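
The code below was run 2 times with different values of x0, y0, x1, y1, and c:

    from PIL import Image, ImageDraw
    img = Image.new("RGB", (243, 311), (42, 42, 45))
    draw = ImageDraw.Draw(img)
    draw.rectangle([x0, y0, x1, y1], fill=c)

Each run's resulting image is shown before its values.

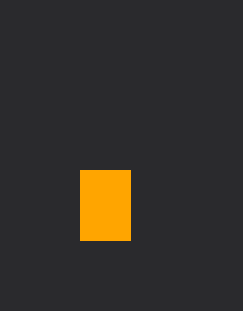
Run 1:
x0 = 80; y0 = 170; x1 = 130; y1 = 240; c = 'orange'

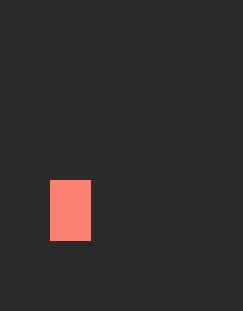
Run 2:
x0 = 50; y0 = 180; x1 = 90; y1 = 240; c = 'salmon'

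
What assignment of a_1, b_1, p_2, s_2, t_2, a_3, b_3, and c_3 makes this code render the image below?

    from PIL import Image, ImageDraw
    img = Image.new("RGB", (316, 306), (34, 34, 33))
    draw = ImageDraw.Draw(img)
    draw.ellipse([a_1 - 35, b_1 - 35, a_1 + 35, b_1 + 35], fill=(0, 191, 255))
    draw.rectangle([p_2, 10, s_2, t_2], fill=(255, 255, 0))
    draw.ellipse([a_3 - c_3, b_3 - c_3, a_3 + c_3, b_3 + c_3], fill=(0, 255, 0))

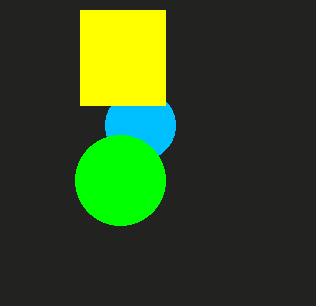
a_1 = 140; b_1 = 125; p_2 = 80; s_2 = 165; t_2 = 105; a_3 = 120; b_3 = 180; c_3 = 45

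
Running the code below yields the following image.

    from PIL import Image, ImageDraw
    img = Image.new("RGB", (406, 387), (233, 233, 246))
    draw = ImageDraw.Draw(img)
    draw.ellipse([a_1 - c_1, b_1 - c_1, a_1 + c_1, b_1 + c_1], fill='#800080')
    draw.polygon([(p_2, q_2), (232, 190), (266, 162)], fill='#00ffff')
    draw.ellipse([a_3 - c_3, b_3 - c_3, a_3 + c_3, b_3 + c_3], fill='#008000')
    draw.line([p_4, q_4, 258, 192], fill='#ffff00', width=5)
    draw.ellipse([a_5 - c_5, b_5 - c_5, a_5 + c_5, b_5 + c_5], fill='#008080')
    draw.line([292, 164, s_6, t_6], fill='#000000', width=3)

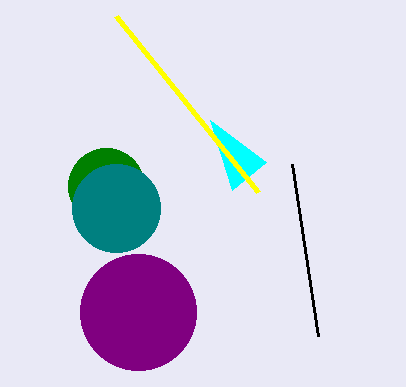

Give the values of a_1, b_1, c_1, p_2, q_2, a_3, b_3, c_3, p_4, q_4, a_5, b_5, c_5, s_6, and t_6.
a_1 = 138; b_1 = 312; c_1 = 58; p_2 = 210; q_2 = 120; a_3 = 106; b_3 = 186; c_3 = 38; p_4 = 116; q_4 = 16; a_5 = 116; b_5 = 208; c_5 = 44; s_6 = 318; t_6 = 336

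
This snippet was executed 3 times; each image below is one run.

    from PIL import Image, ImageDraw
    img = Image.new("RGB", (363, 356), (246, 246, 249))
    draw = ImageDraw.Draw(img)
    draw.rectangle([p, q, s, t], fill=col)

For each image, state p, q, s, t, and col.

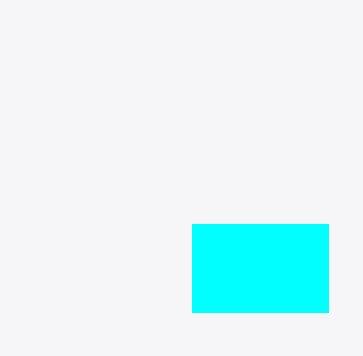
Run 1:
p = 192; q = 224; s = 328; t = 312; col = 'cyan'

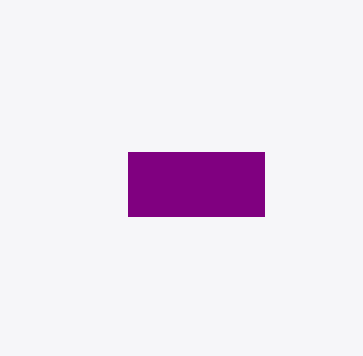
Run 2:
p = 128
q = 152
s = 264
t = 216
col = 'purple'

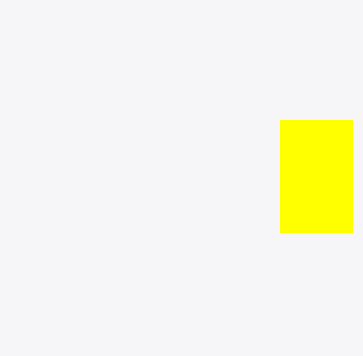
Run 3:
p = 280, q = 120, s = 352, t = 232, col = 'yellow'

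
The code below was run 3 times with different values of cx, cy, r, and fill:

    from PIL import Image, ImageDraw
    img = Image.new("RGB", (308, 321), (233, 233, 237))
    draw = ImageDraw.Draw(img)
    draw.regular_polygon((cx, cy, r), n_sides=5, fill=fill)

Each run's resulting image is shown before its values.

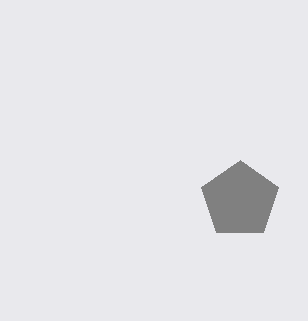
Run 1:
cx = 240
cy = 200
r = 40
fill = 'gray'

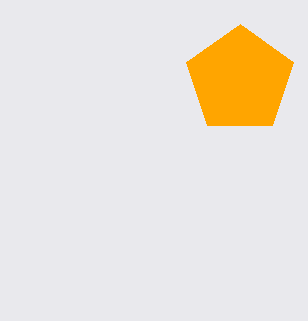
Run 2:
cx = 240; cy = 80; r = 56; fill = 'orange'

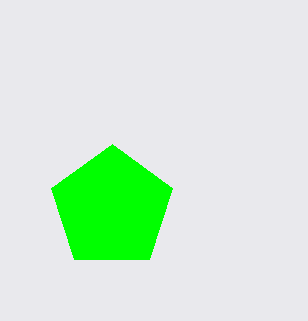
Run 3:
cx = 112
cy = 208
r = 64
fill = 'lime'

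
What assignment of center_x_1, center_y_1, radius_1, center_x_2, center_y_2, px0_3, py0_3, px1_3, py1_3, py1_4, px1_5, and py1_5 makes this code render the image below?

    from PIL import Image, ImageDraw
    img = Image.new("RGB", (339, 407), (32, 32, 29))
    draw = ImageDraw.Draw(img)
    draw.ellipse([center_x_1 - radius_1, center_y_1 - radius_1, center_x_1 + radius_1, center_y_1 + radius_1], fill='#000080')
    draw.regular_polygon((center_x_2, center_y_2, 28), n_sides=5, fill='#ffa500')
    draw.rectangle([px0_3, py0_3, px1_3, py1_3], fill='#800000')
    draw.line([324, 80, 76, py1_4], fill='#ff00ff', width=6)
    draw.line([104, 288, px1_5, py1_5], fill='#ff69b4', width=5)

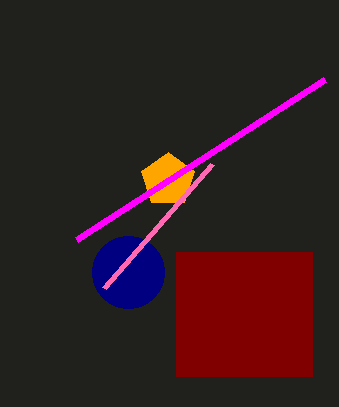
center_x_1 = 128, center_y_1 = 272, radius_1 = 36, center_x_2 = 168, center_y_2 = 180, px0_3 = 176, py0_3 = 252, px1_3 = 312, py1_3 = 376, py1_4 = 240, px1_5 = 212, py1_5 = 164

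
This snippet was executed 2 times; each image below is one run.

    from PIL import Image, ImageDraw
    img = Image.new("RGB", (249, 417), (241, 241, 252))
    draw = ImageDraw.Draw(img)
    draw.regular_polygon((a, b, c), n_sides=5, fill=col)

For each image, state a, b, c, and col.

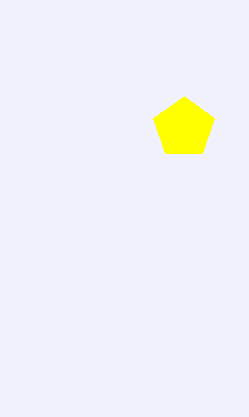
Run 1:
a = 184
b = 128
c = 32
col = 'yellow'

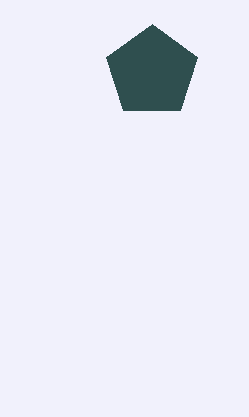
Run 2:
a = 152; b = 72; c = 48; col = 'darkslategray'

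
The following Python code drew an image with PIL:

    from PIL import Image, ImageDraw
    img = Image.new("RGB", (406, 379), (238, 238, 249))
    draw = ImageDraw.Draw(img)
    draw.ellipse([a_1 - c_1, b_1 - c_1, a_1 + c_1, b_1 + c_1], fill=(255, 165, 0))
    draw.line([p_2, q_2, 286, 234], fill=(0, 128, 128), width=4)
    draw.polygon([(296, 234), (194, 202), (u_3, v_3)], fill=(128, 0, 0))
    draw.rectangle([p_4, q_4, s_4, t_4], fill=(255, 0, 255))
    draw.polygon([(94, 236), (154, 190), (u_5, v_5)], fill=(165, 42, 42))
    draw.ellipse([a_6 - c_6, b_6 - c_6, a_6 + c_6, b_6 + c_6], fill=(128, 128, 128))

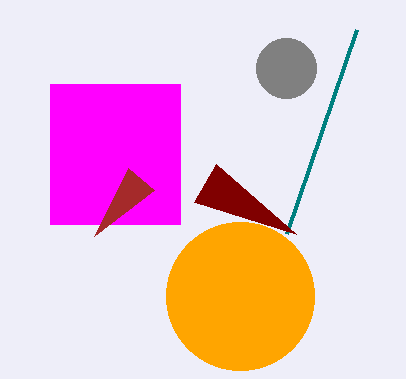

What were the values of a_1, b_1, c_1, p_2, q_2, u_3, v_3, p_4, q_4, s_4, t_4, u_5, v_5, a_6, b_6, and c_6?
a_1 = 240
b_1 = 296
c_1 = 74
p_2 = 356
q_2 = 30
u_3 = 216
v_3 = 164
p_4 = 50
q_4 = 84
s_4 = 180
t_4 = 224
u_5 = 128
v_5 = 168
a_6 = 286
b_6 = 68
c_6 = 30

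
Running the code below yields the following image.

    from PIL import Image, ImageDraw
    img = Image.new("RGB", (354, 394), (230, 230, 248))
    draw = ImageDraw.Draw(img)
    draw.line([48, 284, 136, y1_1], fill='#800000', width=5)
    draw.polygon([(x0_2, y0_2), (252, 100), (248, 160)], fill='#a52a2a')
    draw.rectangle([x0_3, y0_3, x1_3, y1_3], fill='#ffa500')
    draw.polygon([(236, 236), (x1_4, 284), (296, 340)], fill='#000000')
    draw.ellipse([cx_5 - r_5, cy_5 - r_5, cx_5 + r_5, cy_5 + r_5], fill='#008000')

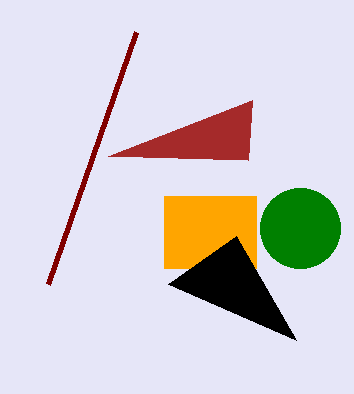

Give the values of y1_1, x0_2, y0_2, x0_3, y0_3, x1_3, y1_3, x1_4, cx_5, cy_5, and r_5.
y1_1 = 32, x0_2 = 108, y0_2 = 156, x0_3 = 164, y0_3 = 196, x1_3 = 256, y1_3 = 268, x1_4 = 168, cx_5 = 300, cy_5 = 228, r_5 = 40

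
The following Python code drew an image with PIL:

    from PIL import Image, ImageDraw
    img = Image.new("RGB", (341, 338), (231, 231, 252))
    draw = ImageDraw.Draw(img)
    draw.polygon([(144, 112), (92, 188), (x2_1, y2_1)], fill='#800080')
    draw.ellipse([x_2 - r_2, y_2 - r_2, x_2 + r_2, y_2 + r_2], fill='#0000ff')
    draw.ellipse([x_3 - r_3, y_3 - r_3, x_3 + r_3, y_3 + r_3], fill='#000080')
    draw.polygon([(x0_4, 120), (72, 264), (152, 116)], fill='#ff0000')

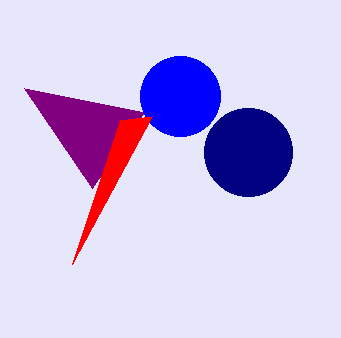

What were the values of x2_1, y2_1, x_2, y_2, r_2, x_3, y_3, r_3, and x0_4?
x2_1 = 24
y2_1 = 88
x_2 = 180
y_2 = 96
r_2 = 40
x_3 = 248
y_3 = 152
r_3 = 44
x0_4 = 120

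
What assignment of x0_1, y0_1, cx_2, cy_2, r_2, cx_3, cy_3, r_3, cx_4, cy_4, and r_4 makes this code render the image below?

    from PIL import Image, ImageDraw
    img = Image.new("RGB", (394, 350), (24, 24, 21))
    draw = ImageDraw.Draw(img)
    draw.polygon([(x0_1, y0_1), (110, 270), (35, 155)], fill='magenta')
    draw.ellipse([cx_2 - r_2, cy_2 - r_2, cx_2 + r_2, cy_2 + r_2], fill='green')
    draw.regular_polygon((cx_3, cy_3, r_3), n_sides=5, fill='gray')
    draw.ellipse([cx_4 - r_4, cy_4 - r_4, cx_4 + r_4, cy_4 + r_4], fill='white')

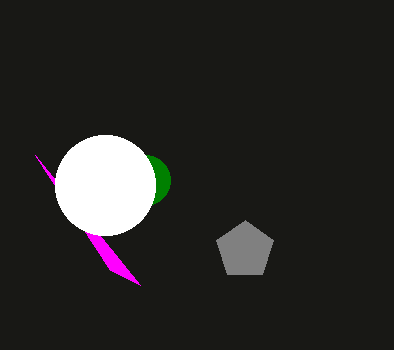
x0_1 = 140, y0_1 = 285, cx_2 = 145, cy_2 = 180, r_2 = 25, cx_3 = 245, cy_3 = 250, r_3 = 30, cx_4 = 105, cy_4 = 185, r_4 = 50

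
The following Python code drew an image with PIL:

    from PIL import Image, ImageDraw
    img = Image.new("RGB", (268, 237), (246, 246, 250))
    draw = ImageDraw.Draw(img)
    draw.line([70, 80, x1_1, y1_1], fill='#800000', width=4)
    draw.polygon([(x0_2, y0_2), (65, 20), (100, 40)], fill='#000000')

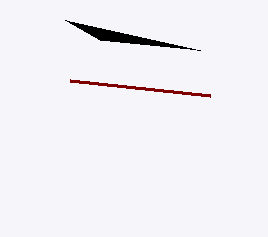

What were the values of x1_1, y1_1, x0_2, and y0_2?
x1_1 = 210
y1_1 = 95
x0_2 = 200
y0_2 = 50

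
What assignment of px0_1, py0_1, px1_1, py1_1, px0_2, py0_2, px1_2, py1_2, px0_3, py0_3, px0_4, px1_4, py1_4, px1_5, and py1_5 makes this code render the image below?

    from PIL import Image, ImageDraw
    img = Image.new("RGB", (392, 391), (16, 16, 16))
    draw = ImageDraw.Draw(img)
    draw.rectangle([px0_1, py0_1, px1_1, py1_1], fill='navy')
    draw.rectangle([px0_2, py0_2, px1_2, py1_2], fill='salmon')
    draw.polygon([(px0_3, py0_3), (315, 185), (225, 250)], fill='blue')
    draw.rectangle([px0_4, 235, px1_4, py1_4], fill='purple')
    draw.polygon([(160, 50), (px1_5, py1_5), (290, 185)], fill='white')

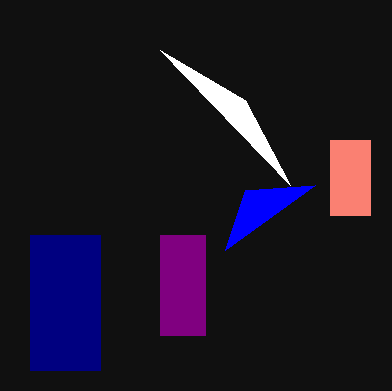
px0_1 = 30
py0_1 = 235
px1_1 = 100
py1_1 = 370
px0_2 = 330
py0_2 = 140
px1_2 = 370
py1_2 = 215
px0_3 = 245
py0_3 = 190
px0_4 = 160
px1_4 = 205
py1_4 = 335
px1_5 = 245
py1_5 = 100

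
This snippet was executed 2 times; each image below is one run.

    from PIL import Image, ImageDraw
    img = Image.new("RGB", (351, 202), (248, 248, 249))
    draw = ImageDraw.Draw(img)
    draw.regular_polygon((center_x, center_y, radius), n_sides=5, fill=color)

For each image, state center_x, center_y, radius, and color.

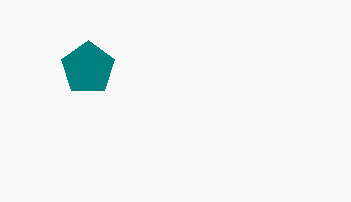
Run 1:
center_x = 88; center_y = 68; radius = 28; color = 'teal'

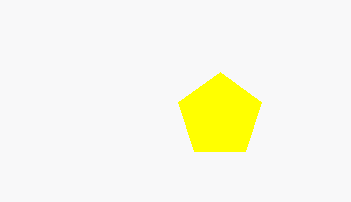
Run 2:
center_x = 220
center_y = 116
radius = 44
color = 'yellow'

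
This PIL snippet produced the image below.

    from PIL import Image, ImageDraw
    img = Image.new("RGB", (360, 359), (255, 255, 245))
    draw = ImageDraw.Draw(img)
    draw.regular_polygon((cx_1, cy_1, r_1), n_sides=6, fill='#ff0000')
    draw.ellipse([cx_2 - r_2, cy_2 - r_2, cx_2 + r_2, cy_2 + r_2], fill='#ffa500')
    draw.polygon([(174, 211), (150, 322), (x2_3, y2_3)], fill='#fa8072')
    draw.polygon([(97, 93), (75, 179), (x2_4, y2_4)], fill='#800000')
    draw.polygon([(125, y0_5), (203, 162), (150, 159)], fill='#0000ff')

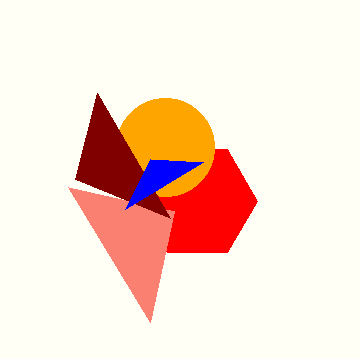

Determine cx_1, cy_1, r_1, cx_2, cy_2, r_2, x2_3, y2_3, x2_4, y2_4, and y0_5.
cx_1 = 197, cy_1 = 201, r_1 = 60, cx_2 = 165, cy_2 = 147, r_2 = 49, x2_3 = 68, y2_3 = 187, x2_4 = 170, y2_4 = 218, y0_5 = 209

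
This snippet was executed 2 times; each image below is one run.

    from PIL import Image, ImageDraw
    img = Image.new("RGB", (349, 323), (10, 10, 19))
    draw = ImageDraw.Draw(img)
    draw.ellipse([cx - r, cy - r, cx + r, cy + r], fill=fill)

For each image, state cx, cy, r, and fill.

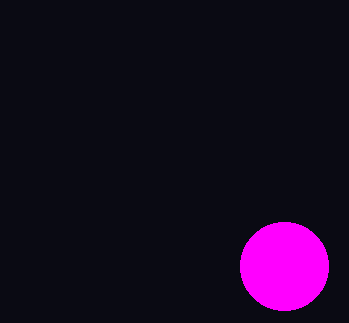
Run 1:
cx = 284; cy = 266; r = 44; fill = 'magenta'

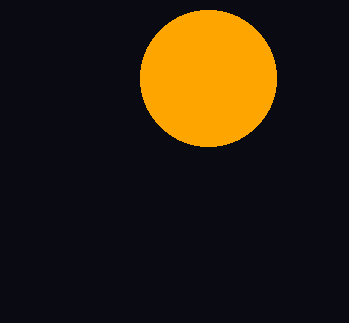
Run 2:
cx = 208, cy = 78, r = 68, fill = 'orange'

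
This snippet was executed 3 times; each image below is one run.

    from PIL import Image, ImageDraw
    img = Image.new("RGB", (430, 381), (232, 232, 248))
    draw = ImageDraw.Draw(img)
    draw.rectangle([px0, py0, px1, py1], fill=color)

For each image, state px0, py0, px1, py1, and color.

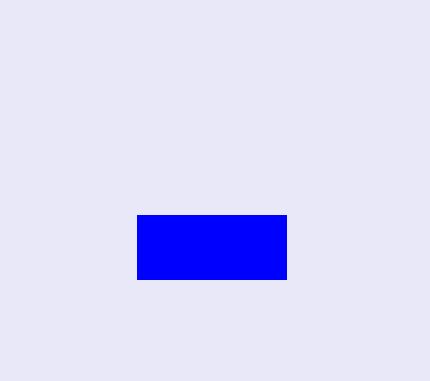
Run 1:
px0 = 137; py0 = 215; px1 = 286; py1 = 279; color = 'blue'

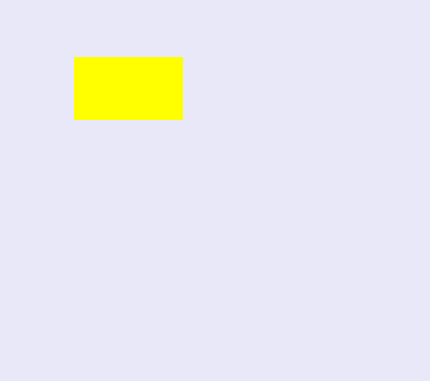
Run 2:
px0 = 74; py0 = 57; px1 = 182; py1 = 119; color = 'yellow'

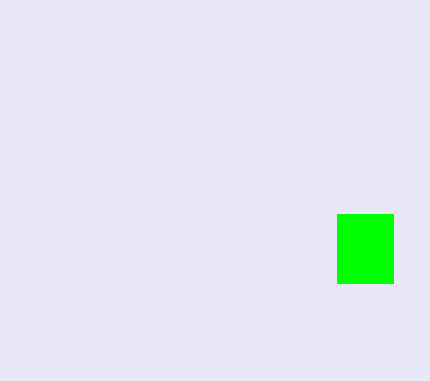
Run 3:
px0 = 337; py0 = 214; px1 = 393; py1 = 283; color = 'lime'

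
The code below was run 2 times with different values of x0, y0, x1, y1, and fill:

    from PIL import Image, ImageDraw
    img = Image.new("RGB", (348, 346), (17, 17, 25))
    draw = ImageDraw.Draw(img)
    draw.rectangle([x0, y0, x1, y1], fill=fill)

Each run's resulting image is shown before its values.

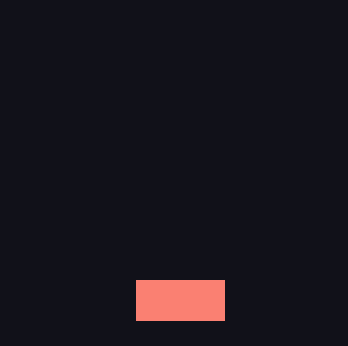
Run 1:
x0 = 136
y0 = 280
x1 = 224
y1 = 320
fill = 'salmon'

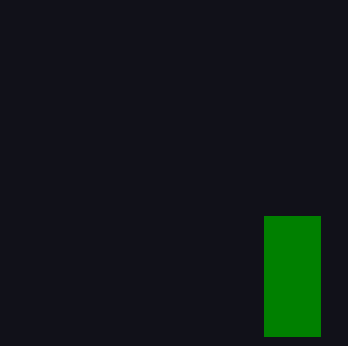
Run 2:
x0 = 264; y0 = 216; x1 = 320; y1 = 336; fill = 'green'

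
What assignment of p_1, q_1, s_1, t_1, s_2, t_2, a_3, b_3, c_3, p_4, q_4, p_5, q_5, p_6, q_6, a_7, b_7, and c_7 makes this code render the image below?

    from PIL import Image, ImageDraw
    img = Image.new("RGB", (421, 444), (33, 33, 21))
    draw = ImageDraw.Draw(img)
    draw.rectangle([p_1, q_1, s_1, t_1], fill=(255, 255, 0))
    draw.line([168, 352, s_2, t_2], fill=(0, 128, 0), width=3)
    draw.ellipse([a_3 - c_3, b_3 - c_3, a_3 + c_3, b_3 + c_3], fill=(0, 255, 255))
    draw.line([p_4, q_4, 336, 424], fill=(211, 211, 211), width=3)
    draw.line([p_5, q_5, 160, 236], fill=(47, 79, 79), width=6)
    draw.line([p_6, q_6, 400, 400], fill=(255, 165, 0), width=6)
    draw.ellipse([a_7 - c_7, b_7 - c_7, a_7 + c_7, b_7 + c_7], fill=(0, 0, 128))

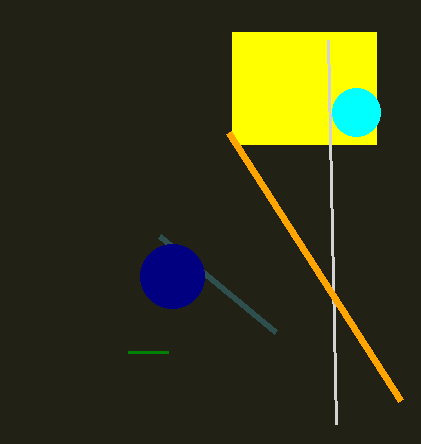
p_1 = 232
q_1 = 32
s_1 = 376
t_1 = 144
s_2 = 128
t_2 = 352
a_3 = 356
b_3 = 112
c_3 = 24
p_4 = 328
q_4 = 40
p_5 = 276
q_5 = 332
p_6 = 228
q_6 = 132
a_7 = 172
b_7 = 276
c_7 = 32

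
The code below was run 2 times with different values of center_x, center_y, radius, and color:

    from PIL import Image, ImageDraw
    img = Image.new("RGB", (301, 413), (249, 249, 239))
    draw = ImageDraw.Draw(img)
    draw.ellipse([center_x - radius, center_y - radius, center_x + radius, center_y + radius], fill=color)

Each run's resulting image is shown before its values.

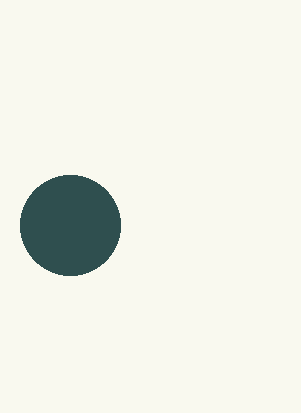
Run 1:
center_x = 70
center_y = 225
radius = 50
color = 'darkslategray'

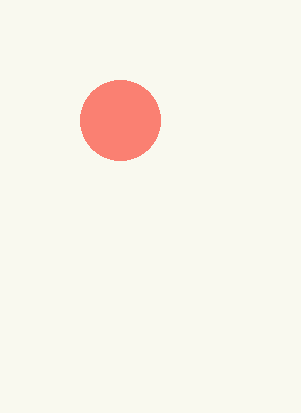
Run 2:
center_x = 120, center_y = 120, radius = 40, color = 'salmon'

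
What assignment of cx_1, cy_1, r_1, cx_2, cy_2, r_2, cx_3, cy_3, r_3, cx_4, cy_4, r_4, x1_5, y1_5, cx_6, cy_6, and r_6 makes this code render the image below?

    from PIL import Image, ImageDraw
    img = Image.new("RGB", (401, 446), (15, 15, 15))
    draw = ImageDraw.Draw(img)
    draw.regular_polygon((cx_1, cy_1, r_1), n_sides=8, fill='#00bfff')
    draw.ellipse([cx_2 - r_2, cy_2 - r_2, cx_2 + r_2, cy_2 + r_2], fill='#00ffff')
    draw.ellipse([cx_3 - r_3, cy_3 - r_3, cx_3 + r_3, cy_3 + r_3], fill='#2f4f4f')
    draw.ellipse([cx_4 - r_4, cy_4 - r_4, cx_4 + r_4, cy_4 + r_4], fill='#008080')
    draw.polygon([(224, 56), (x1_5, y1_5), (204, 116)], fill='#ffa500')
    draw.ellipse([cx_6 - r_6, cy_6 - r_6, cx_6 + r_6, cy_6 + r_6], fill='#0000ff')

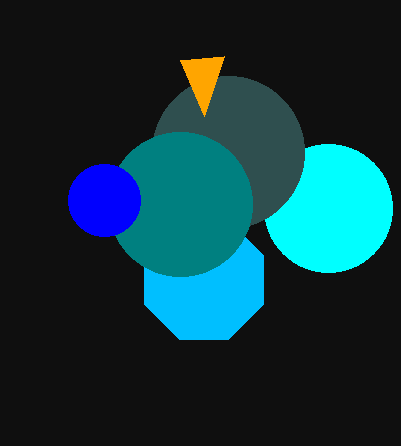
cx_1 = 204, cy_1 = 280, r_1 = 64, cx_2 = 328, cy_2 = 208, r_2 = 64, cx_3 = 228, cy_3 = 152, r_3 = 76, cx_4 = 180, cy_4 = 204, r_4 = 72, x1_5 = 180, y1_5 = 60, cx_6 = 104, cy_6 = 200, r_6 = 36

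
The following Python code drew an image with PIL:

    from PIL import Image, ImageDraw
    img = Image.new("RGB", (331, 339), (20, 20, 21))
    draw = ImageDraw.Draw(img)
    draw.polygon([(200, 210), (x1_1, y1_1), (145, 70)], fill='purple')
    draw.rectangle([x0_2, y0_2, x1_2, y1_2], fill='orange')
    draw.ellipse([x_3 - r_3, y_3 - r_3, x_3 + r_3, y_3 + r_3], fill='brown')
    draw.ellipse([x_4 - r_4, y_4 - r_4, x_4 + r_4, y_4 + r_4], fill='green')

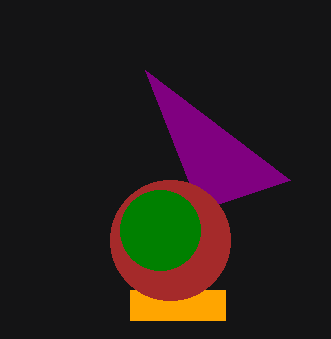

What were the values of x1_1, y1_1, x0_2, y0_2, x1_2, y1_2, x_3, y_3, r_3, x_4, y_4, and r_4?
x1_1 = 290; y1_1 = 180; x0_2 = 130; y0_2 = 290; x1_2 = 225; y1_2 = 320; x_3 = 170; y_3 = 240; r_3 = 60; x_4 = 160; y_4 = 230; r_4 = 40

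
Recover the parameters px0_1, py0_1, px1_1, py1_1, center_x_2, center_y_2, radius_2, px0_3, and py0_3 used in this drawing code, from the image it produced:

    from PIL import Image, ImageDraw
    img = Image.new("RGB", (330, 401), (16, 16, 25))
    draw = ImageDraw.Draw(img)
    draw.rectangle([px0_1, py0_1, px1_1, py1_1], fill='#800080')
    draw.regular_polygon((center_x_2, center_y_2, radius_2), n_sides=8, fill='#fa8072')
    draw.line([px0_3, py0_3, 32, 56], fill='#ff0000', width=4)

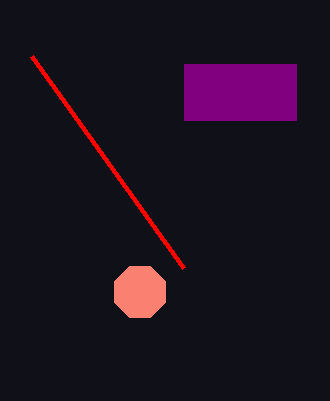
px0_1 = 184; py0_1 = 64; px1_1 = 296; py1_1 = 120; center_x_2 = 140; center_y_2 = 292; radius_2 = 28; px0_3 = 184; py0_3 = 268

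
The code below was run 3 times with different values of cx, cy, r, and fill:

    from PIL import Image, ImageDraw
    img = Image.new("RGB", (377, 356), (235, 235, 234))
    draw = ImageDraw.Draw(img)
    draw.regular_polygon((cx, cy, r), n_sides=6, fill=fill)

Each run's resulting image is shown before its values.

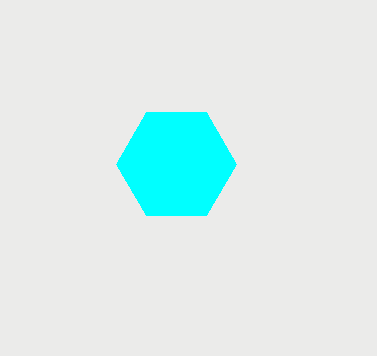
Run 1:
cx = 176, cy = 164, r = 60, fill = 'cyan'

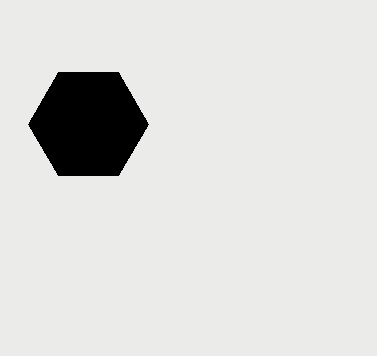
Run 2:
cx = 88
cy = 124
r = 60
fill = 'black'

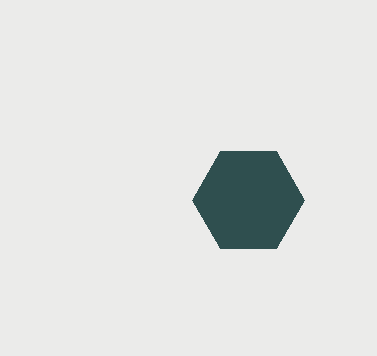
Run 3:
cx = 248, cy = 200, r = 56, fill = 'darkslategray'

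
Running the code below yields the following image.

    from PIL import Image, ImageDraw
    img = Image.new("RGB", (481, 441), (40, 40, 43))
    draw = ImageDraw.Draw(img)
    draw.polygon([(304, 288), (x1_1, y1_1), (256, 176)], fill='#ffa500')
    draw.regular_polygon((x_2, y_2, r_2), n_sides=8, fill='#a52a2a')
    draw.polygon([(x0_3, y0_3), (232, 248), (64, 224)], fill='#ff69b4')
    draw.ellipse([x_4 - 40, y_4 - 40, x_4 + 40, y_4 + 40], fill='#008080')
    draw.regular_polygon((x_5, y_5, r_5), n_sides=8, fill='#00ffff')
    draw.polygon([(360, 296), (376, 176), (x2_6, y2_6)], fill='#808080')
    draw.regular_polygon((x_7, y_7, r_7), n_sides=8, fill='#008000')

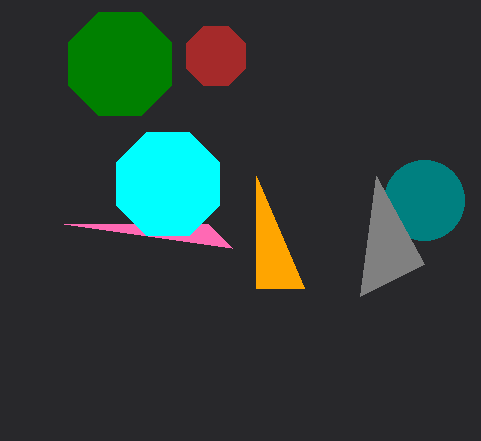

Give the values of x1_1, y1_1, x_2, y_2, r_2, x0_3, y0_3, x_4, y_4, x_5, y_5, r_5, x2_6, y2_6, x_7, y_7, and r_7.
x1_1 = 256; y1_1 = 288; x_2 = 216; y_2 = 56; r_2 = 32; x0_3 = 208; y0_3 = 224; x_4 = 424; y_4 = 200; x_5 = 168; y_5 = 184; r_5 = 56; x2_6 = 424; y2_6 = 264; x_7 = 120; y_7 = 64; r_7 = 56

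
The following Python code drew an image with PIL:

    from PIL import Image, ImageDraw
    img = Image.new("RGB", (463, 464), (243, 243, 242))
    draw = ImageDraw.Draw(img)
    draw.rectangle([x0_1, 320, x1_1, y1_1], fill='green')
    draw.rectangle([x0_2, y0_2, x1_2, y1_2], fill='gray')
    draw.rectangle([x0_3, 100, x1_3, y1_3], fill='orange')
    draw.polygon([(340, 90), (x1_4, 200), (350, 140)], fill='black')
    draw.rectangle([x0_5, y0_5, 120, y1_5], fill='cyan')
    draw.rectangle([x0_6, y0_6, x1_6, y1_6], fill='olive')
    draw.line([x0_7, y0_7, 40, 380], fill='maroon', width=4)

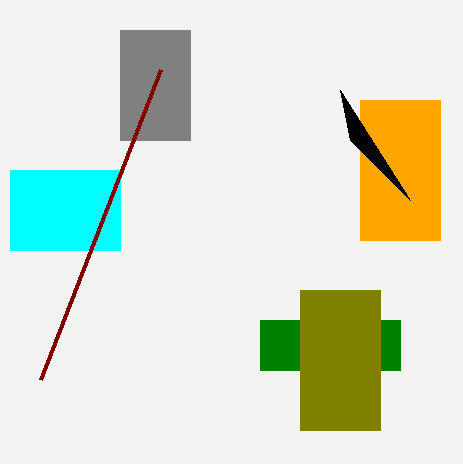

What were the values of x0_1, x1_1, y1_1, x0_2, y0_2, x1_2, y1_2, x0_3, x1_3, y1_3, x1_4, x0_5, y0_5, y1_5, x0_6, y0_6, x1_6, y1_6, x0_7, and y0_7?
x0_1 = 260
x1_1 = 400
y1_1 = 370
x0_2 = 120
y0_2 = 30
x1_2 = 190
y1_2 = 140
x0_3 = 360
x1_3 = 440
y1_3 = 240
x1_4 = 410
x0_5 = 10
y0_5 = 170
y1_5 = 250
x0_6 = 300
y0_6 = 290
x1_6 = 380
y1_6 = 430
x0_7 = 160
y0_7 = 70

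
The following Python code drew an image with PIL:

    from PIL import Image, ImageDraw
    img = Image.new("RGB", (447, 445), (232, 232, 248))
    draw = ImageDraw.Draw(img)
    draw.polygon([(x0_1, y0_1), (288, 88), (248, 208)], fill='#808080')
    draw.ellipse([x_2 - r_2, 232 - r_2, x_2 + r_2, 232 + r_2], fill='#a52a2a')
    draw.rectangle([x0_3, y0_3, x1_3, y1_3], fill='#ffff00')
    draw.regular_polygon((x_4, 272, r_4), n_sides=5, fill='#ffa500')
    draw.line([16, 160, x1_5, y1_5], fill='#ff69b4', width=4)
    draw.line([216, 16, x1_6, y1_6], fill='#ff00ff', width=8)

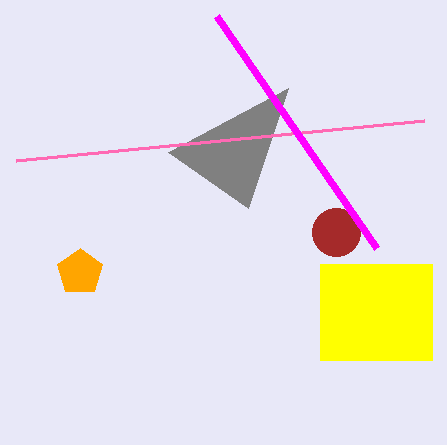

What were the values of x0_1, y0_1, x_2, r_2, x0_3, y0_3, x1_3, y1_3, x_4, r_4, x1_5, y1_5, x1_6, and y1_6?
x0_1 = 168; y0_1 = 152; x_2 = 336; r_2 = 24; x0_3 = 320; y0_3 = 264; x1_3 = 432; y1_3 = 360; x_4 = 80; r_4 = 24; x1_5 = 424; y1_5 = 120; x1_6 = 376; y1_6 = 248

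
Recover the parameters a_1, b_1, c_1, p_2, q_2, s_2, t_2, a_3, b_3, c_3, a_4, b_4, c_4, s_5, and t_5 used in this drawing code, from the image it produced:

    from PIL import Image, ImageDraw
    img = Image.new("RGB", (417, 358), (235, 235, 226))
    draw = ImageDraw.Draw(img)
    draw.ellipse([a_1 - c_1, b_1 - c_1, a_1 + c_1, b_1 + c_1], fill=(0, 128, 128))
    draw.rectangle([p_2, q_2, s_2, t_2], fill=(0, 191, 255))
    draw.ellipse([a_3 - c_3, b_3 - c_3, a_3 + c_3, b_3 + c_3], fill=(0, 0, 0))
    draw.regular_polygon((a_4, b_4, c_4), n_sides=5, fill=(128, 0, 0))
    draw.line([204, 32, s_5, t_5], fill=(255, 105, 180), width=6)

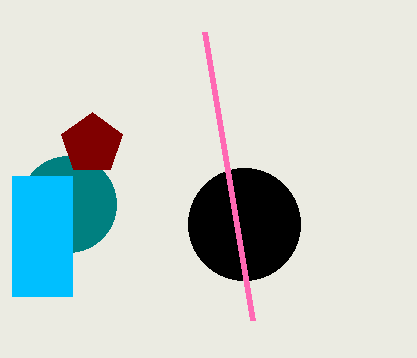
a_1 = 68, b_1 = 204, c_1 = 48, p_2 = 12, q_2 = 176, s_2 = 72, t_2 = 296, a_3 = 244, b_3 = 224, c_3 = 56, a_4 = 92, b_4 = 144, c_4 = 32, s_5 = 252, t_5 = 320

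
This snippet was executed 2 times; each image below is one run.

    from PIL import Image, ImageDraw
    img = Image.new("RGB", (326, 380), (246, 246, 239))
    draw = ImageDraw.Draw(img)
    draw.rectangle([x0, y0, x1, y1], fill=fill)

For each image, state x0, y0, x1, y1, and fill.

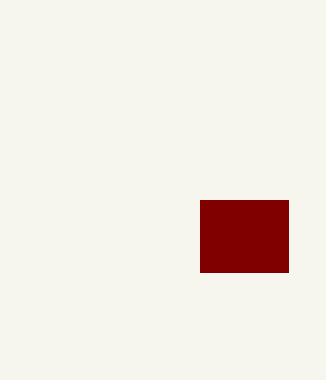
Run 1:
x0 = 200
y0 = 200
x1 = 288
y1 = 272
fill = 'maroon'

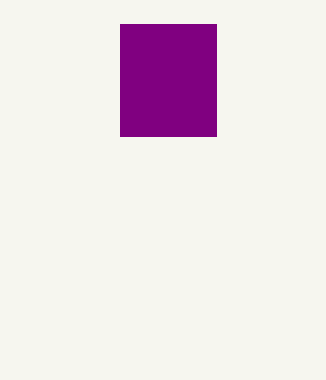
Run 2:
x0 = 120, y0 = 24, x1 = 216, y1 = 136, fill = 'purple'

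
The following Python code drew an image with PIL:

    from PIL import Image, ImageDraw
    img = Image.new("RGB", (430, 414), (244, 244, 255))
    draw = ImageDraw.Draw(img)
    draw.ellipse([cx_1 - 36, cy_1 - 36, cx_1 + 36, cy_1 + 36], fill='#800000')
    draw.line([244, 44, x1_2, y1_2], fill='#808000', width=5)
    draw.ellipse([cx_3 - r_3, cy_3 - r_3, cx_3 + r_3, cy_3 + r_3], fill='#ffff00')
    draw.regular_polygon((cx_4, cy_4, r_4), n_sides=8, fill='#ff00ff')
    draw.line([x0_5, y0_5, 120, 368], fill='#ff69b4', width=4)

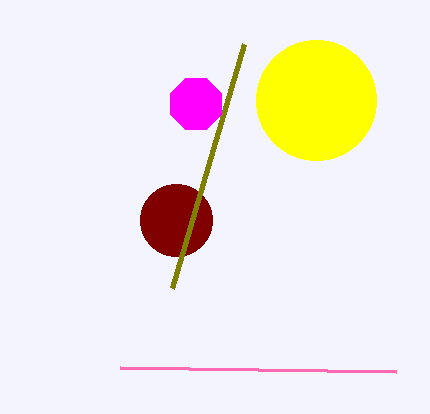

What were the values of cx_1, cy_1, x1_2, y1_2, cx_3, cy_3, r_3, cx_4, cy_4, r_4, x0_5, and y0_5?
cx_1 = 176, cy_1 = 220, x1_2 = 172, y1_2 = 288, cx_3 = 316, cy_3 = 100, r_3 = 60, cx_4 = 196, cy_4 = 104, r_4 = 28, x0_5 = 396, y0_5 = 372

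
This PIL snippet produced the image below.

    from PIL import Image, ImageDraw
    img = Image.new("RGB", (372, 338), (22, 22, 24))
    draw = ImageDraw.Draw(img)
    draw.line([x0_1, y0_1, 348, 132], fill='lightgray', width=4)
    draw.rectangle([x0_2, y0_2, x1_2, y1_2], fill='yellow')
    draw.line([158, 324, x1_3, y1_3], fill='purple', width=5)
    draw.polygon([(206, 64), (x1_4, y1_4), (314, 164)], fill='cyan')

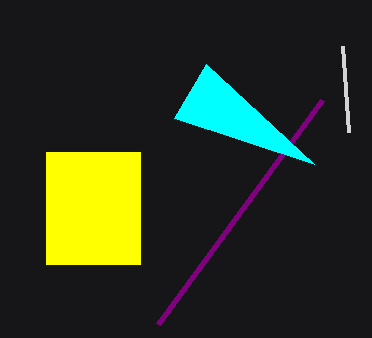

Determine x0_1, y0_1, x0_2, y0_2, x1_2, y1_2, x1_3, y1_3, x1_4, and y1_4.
x0_1 = 342; y0_1 = 46; x0_2 = 46; y0_2 = 152; x1_2 = 140; y1_2 = 264; x1_3 = 322; y1_3 = 100; x1_4 = 174; y1_4 = 118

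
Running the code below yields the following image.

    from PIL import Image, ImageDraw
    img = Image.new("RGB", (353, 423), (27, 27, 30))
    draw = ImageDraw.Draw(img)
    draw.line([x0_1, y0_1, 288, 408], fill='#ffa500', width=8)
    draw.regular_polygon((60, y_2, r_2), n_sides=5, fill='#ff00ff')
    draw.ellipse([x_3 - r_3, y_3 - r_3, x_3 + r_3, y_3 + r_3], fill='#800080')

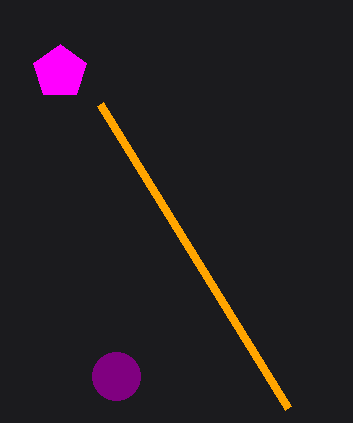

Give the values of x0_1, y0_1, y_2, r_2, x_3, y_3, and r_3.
x0_1 = 100; y0_1 = 104; y_2 = 72; r_2 = 28; x_3 = 116; y_3 = 376; r_3 = 24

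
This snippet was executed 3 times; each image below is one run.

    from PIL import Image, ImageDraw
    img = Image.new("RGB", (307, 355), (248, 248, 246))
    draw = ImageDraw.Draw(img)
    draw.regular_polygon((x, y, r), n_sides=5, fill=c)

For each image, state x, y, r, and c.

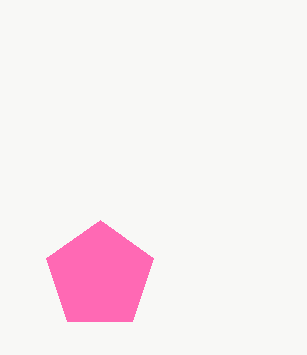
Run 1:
x = 100, y = 276, r = 56, c = 'hotpink'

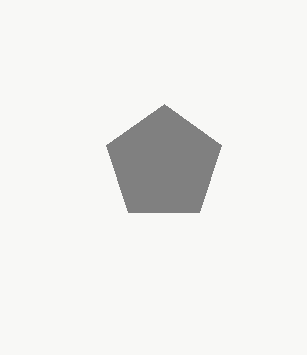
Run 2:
x = 164; y = 164; r = 60; c = 'gray'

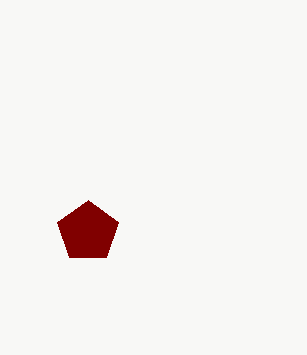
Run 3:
x = 88; y = 232; r = 32; c = 'maroon'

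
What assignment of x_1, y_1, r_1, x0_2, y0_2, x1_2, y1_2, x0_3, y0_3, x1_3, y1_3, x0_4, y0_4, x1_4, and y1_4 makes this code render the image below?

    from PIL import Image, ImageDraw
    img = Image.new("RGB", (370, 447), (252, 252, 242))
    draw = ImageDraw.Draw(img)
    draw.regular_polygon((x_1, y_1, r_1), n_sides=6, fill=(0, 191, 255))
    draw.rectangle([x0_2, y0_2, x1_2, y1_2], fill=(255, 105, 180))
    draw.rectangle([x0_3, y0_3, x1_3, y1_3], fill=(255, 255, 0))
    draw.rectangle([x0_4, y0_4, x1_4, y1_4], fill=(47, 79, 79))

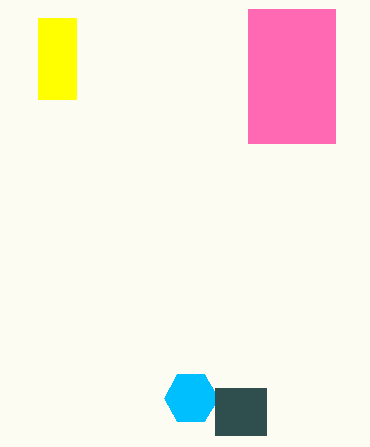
x_1 = 191
y_1 = 398
r_1 = 27
x0_2 = 248
y0_2 = 9
x1_2 = 335
y1_2 = 143
x0_3 = 38
y0_3 = 18
x1_3 = 76
y1_3 = 99
x0_4 = 215
y0_4 = 388
x1_4 = 266
y1_4 = 435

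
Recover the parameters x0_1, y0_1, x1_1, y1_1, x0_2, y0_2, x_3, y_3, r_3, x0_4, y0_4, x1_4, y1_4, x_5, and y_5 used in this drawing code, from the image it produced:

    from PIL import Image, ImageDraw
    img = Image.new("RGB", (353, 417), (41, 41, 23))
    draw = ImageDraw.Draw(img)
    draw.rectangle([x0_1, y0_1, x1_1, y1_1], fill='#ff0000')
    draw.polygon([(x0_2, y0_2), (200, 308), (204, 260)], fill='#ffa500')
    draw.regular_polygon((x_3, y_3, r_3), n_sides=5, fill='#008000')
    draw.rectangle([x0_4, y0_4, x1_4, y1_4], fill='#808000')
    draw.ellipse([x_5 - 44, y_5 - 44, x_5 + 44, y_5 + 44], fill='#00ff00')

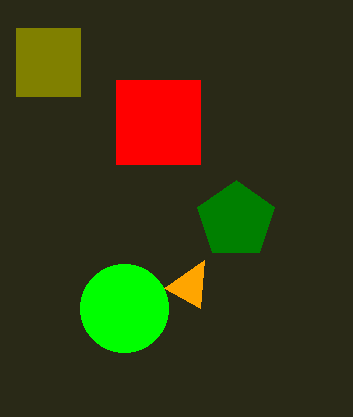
x0_1 = 116
y0_1 = 80
x1_1 = 200
y1_1 = 164
x0_2 = 164
y0_2 = 288
x_3 = 236
y_3 = 220
r_3 = 40
x0_4 = 16
y0_4 = 28
x1_4 = 80
y1_4 = 96
x_5 = 124
y_5 = 308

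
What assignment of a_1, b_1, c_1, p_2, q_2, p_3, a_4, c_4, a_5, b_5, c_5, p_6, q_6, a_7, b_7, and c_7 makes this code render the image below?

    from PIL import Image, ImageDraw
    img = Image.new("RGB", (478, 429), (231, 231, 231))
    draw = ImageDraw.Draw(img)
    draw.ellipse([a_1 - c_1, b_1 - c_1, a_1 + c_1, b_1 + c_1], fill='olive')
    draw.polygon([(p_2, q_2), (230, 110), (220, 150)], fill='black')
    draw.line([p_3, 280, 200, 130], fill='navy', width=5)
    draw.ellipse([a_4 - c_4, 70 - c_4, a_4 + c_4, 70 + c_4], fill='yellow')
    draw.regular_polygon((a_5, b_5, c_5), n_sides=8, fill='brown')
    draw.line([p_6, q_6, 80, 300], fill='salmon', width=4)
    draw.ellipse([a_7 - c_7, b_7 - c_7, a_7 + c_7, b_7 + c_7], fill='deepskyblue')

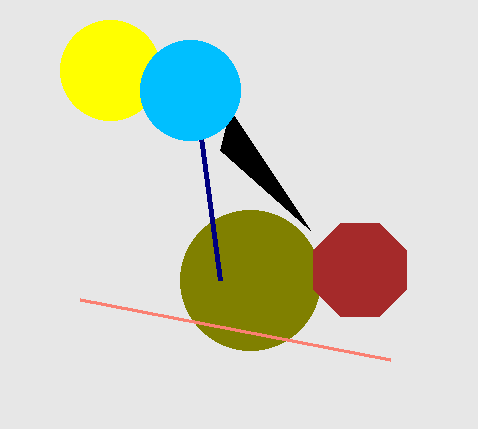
a_1 = 250
b_1 = 280
c_1 = 70
p_2 = 310
q_2 = 230
p_3 = 220
a_4 = 110
c_4 = 50
a_5 = 360
b_5 = 270
c_5 = 50
p_6 = 390
q_6 = 360
a_7 = 190
b_7 = 90
c_7 = 50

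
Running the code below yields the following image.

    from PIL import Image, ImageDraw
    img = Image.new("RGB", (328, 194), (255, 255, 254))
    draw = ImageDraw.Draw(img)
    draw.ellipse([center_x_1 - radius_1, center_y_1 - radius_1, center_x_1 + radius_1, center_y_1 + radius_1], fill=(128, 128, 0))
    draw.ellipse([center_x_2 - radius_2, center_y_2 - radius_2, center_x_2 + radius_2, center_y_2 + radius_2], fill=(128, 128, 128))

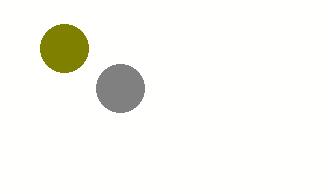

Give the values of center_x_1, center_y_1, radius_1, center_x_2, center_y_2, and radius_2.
center_x_1 = 64, center_y_1 = 48, radius_1 = 24, center_x_2 = 120, center_y_2 = 88, radius_2 = 24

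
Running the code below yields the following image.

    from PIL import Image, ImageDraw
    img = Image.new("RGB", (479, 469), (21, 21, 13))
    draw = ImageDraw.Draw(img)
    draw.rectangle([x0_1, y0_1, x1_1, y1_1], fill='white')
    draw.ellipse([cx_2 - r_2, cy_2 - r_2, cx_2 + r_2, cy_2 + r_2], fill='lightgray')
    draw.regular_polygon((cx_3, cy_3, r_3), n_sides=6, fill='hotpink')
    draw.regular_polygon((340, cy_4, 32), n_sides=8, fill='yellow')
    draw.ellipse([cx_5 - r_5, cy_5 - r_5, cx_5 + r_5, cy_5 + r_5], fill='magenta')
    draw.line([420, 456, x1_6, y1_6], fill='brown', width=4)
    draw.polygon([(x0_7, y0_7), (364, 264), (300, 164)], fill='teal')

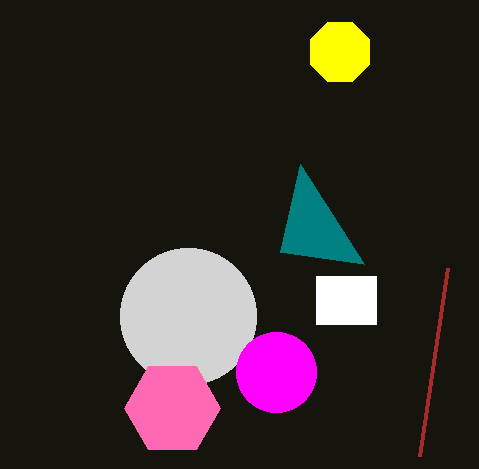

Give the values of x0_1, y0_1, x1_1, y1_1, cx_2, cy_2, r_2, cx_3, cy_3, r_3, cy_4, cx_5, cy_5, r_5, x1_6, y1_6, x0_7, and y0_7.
x0_1 = 316; y0_1 = 276; x1_1 = 376; y1_1 = 324; cx_2 = 188; cy_2 = 316; r_2 = 68; cx_3 = 172; cy_3 = 408; r_3 = 48; cy_4 = 52; cx_5 = 276; cy_5 = 372; r_5 = 40; x1_6 = 448; y1_6 = 268; x0_7 = 280; y0_7 = 252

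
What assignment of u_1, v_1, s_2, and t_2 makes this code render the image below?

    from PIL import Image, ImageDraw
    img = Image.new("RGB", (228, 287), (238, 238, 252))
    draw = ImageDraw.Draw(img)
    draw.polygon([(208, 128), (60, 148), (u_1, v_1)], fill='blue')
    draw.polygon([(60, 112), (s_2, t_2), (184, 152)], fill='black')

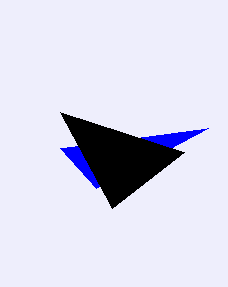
u_1 = 96
v_1 = 188
s_2 = 112
t_2 = 208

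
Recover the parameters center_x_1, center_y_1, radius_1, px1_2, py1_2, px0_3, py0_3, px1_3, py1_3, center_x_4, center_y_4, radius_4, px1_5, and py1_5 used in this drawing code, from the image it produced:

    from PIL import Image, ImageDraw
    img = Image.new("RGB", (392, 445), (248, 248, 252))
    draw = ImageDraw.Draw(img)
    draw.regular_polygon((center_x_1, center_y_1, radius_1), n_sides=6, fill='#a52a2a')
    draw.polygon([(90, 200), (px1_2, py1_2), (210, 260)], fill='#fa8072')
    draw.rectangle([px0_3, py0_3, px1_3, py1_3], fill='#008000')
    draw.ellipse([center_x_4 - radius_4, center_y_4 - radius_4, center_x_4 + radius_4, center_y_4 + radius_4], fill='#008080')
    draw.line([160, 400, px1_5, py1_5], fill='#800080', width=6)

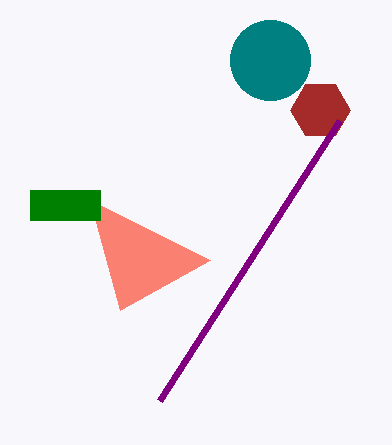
center_x_1 = 320, center_y_1 = 110, radius_1 = 30, px1_2 = 120, py1_2 = 310, px0_3 = 30, py0_3 = 190, px1_3 = 100, py1_3 = 220, center_x_4 = 270, center_y_4 = 60, radius_4 = 40, px1_5 = 340, py1_5 = 120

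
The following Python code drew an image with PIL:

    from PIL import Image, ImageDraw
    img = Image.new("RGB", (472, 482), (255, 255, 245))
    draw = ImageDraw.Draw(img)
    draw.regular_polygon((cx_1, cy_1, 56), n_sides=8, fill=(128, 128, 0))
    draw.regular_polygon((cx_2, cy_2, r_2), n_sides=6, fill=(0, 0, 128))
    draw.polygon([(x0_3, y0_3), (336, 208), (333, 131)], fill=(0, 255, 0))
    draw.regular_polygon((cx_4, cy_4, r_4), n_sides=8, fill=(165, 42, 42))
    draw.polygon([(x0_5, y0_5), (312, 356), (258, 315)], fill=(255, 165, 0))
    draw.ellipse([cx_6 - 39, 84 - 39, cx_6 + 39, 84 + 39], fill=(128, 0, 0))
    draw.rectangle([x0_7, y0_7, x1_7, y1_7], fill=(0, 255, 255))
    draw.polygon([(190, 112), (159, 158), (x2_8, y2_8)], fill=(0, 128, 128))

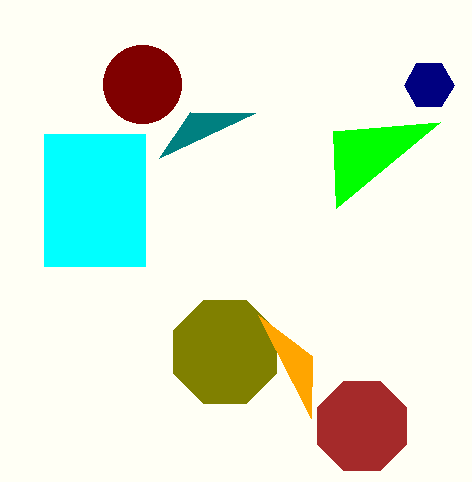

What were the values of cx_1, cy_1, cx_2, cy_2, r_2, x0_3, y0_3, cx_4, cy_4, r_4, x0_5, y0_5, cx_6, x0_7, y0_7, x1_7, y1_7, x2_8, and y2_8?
cx_1 = 225; cy_1 = 352; cx_2 = 429; cy_2 = 85; r_2 = 25; x0_3 = 440; y0_3 = 122; cx_4 = 362; cy_4 = 426; r_4 = 48; x0_5 = 311; y0_5 = 418; cx_6 = 142; x0_7 = 44; y0_7 = 134; x1_7 = 145; y1_7 = 266; x2_8 = 255; y2_8 = 113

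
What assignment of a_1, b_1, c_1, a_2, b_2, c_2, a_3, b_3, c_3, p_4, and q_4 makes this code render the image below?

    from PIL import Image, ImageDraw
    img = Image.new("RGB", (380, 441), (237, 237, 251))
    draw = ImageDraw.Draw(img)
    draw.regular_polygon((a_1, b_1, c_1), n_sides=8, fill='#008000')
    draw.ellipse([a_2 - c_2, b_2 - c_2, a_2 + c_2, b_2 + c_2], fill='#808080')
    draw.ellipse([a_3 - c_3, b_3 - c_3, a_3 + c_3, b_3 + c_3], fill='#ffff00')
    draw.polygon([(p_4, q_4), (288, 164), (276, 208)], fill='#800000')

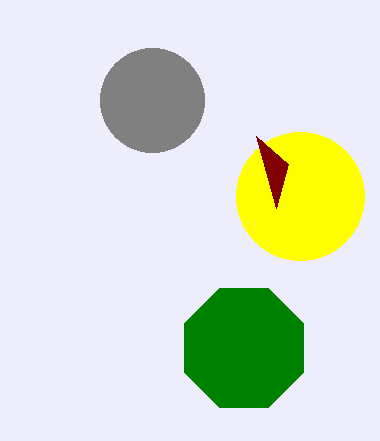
a_1 = 244
b_1 = 348
c_1 = 64
a_2 = 152
b_2 = 100
c_2 = 52
a_3 = 300
b_3 = 196
c_3 = 64
p_4 = 256
q_4 = 136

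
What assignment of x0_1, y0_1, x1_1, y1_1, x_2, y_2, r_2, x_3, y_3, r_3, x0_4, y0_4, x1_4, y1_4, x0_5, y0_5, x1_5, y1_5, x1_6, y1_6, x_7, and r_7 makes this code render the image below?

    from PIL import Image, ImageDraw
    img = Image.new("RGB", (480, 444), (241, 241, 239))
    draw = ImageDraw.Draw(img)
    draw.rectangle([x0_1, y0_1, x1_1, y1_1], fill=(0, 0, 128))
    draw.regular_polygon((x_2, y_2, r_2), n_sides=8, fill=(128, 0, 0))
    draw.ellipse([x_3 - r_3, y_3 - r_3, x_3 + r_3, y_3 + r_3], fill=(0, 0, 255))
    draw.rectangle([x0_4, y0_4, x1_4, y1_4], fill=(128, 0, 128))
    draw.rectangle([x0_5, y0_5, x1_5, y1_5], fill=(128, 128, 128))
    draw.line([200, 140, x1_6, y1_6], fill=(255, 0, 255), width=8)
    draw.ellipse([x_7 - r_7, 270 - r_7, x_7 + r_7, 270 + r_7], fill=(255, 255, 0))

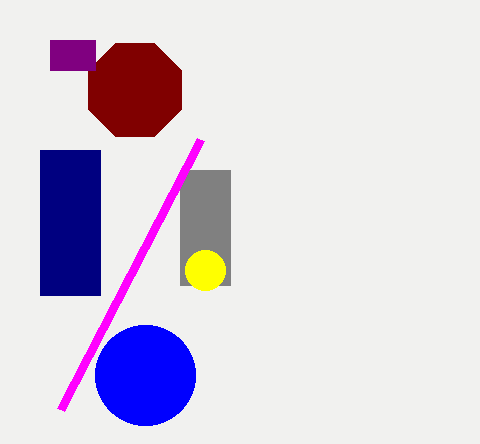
x0_1 = 40
y0_1 = 150
x1_1 = 100
y1_1 = 295
x_2 = 135
y_2 = 90
r_2 = 50
x_3 = 145
y_3 = 375
r_3 = 50
x0_4 = 50
y0_4 = 40
x1_4 = 95
y1_4 = 70
x0_5 = 180
y0_5 = 170
x1_5 = 230
y1_5 = 285
x1_6 = 60
y1_6 = 410
x_7 = 205
r_7 = 20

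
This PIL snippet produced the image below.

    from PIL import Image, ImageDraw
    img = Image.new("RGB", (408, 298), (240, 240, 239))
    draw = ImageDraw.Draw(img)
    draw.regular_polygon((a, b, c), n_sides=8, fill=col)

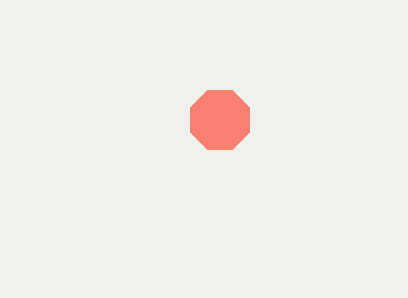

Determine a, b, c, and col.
a = 220
b = 120
c = 32
col = 'salmon'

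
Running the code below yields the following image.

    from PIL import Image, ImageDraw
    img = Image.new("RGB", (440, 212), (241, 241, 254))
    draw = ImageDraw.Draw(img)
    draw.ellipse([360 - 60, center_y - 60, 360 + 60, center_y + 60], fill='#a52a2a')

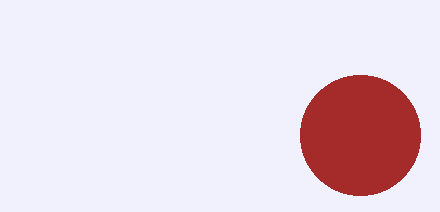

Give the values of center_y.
center_y = 135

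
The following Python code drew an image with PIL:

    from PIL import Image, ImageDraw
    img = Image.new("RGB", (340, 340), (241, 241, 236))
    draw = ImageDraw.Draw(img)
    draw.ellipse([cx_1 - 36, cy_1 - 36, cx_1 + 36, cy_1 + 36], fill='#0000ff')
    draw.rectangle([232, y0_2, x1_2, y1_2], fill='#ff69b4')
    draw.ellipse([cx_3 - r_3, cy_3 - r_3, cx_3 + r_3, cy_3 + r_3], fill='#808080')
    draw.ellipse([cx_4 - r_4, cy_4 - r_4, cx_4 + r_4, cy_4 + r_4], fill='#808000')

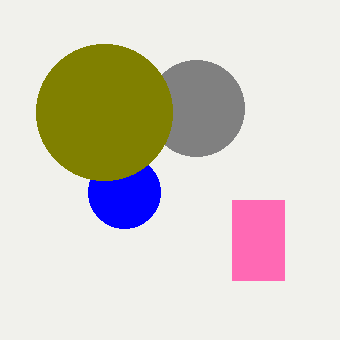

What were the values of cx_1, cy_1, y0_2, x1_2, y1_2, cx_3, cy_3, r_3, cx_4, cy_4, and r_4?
cx_1 = 124
cy_1 = 192
y0_2 = 200
x1_2 = 284
y1_2 = 280
cx_3 = 196
cy_3 = 108
r_3 = 48
cx_4 = 104
cy_4 = 112
r_4 = 68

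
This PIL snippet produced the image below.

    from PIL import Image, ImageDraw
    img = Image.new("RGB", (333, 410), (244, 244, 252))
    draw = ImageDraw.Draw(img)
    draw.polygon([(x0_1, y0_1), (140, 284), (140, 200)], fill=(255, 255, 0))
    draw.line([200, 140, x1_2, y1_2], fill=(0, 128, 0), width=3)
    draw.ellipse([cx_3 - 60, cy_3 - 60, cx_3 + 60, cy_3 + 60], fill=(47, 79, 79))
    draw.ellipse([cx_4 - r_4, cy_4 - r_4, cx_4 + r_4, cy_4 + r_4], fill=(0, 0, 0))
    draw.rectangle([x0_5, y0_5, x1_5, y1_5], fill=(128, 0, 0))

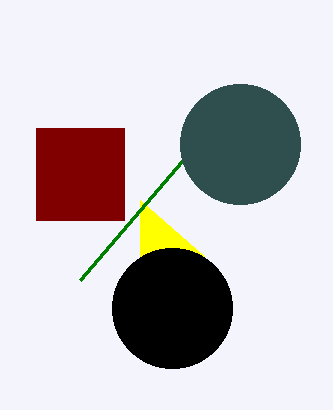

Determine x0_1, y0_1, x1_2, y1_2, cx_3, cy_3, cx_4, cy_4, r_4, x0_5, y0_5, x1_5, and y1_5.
x0_1 = 204, y0_1 = 256, x1_2 = 80, y1_2 = 280, cx_3 = 240, cy_3 = 144, cx_4 = 172, cy_4 = 308, r_4 = 60, x0_5 = 36, y0_5 = 128, x1_5 = 124, y1_5 = 220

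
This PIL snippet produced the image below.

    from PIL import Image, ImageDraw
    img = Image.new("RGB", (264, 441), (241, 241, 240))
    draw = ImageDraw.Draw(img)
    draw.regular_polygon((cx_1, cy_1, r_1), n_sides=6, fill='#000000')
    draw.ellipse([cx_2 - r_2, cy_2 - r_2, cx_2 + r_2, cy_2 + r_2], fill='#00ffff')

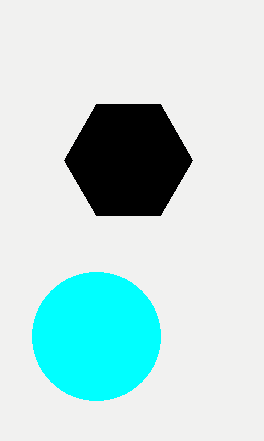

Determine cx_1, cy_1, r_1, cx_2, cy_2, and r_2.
cx_1 = 128
cy_1 = 160
r_1 = 64
cx_2 = 96
cy_2 = 336
r_2 = 64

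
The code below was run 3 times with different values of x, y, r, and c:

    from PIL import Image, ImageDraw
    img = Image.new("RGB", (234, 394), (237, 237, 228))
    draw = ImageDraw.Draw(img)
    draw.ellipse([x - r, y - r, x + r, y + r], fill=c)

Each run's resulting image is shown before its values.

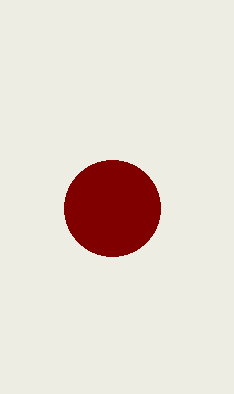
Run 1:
x = 112, y = 208, r = 48, c = 'maroon'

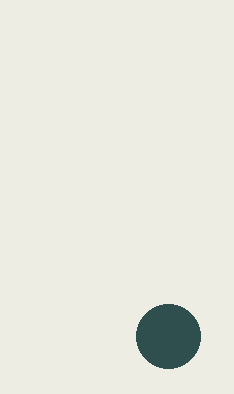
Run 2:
x = 168
y = 336
r = 32
c = 'darkslategray'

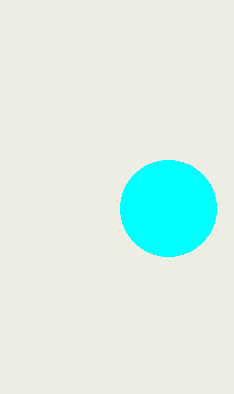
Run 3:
x = 168
y = 208
r = 48
c = 'cyan'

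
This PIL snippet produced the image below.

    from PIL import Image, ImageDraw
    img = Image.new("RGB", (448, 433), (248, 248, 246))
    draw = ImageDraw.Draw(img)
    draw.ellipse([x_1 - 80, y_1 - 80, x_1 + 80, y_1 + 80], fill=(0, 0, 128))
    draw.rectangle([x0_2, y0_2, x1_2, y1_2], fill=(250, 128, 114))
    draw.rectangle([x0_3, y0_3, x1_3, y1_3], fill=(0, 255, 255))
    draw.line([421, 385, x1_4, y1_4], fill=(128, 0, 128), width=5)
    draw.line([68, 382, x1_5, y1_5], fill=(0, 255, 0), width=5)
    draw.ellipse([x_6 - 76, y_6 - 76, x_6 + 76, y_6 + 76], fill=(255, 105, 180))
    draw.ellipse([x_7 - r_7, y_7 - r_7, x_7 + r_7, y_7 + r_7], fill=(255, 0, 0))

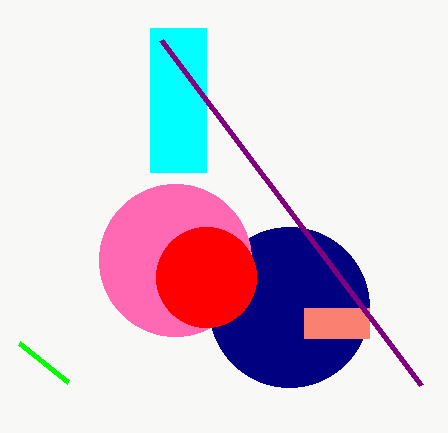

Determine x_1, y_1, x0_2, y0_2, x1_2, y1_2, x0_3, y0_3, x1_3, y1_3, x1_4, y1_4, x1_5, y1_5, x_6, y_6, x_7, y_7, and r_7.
x_1 = 289; y_1 = 307; x0_2 = 304; y0_2 = 308; x1_2 = 369; y1_2 = 338; x0_3 = 150; y0_3 = 28; x1_3 = 206; y1_3 = 172; x1_4 = 161; y1_4 = 40; x1_5 = 19; y1_5 = 343; x_6 = 175; y_6 = 260; x_7 = 206; y_7 = 277; r_7 = 50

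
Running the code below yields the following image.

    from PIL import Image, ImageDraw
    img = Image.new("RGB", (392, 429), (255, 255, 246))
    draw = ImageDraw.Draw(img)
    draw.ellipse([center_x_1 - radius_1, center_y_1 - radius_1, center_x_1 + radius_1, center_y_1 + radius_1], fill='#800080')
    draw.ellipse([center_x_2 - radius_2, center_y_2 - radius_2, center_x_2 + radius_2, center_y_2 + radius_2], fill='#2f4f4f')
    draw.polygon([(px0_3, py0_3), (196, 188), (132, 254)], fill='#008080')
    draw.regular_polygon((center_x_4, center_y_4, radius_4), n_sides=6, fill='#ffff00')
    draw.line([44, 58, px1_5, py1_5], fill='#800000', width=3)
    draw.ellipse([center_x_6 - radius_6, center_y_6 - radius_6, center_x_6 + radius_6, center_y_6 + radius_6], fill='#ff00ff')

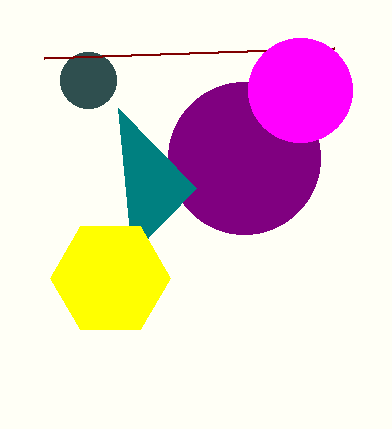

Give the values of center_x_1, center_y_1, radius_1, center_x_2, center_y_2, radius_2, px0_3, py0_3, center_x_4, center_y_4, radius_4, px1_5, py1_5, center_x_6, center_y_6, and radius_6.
center_x_1 = 244, center_y_1 = 158, radius_1 = 76, center_x_2 = 88, center_y_2 = 80, radius_2 = 28, px0_3 = 118, py0_3 = 108, center_x_4 = 110, center_y_4 = 278, radius_4 = 60, px1_5 = 334, py1_5 = 48, center_x_6 = 300, center_y_6 = 90, radius_6 = 52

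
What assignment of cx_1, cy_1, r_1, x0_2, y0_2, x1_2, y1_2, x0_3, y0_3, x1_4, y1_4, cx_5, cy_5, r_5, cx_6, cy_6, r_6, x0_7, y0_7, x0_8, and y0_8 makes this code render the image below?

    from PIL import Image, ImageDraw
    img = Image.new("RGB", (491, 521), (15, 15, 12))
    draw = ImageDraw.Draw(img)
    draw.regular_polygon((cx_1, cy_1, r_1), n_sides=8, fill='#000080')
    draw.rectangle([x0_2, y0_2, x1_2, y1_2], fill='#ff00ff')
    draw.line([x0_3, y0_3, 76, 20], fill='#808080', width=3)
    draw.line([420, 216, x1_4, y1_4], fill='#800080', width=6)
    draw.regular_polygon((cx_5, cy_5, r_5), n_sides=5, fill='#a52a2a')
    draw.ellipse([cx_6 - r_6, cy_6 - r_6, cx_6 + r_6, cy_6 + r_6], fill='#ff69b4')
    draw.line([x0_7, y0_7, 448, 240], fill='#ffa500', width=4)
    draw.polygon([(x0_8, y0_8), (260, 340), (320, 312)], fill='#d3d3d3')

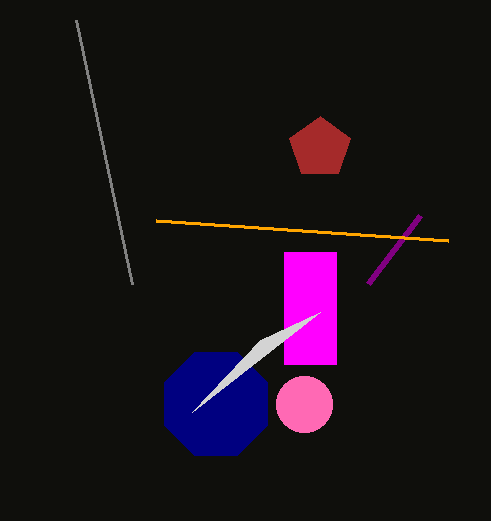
cx_1 = 216
cy_1 = 404
r_1 = 56
x0_2 = 284
y0_2 = 252
x1_2 = 336
y1_2 = 364
x0_3 = 132
y0_3 = 284
x1_4 = 368
y1_4 = 284
cx_5 = 320
cy_5 = 148
r_5 = 32
cx_6 = 304
cy_6 = 404
r_6 = 28
x0_7 = 156
y0_7 = 220
x0_8 = 192
y0_8 = 412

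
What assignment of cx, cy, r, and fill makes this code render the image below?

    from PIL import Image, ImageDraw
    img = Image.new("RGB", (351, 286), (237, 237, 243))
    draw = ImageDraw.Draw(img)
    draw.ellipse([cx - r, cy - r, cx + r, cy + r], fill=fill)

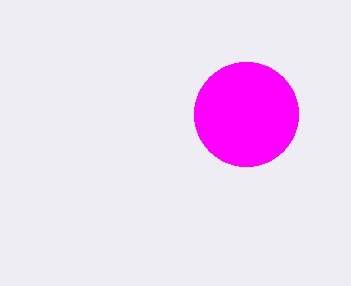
cx = 246; cy = 114; r = 52; fill = 'magenta'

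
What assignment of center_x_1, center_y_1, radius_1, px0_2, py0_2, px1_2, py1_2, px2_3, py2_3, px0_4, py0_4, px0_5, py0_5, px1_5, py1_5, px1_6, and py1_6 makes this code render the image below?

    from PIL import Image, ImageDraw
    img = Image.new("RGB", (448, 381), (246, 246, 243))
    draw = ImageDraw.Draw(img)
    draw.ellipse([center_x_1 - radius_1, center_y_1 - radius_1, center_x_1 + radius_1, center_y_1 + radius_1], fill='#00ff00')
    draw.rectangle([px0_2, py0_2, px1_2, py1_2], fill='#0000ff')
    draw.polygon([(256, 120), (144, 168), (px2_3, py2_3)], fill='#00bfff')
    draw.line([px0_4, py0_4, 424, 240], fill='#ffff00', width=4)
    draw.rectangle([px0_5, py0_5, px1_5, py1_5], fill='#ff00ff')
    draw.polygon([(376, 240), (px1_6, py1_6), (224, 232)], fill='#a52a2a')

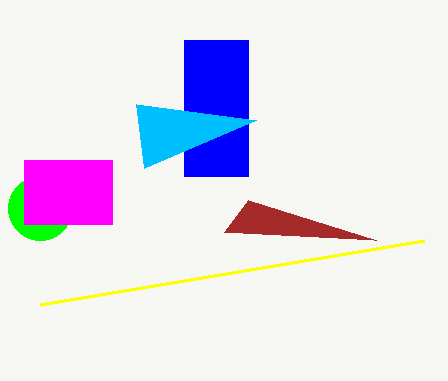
center_x_1 = 40, center_y_1 = 208, radius_1 = 32, px0_2 = 184, py0_2 = 40, px1_2 = 248, py1_2 = 176, px2_3 = 136, py2_3 = 104, px0_4 = 40, py0_4 = 304, px0_5 = 24, py0_5 = 160, px1_5 = 112, py1_5 = 224, px1_6 = 248, py1_6 = 200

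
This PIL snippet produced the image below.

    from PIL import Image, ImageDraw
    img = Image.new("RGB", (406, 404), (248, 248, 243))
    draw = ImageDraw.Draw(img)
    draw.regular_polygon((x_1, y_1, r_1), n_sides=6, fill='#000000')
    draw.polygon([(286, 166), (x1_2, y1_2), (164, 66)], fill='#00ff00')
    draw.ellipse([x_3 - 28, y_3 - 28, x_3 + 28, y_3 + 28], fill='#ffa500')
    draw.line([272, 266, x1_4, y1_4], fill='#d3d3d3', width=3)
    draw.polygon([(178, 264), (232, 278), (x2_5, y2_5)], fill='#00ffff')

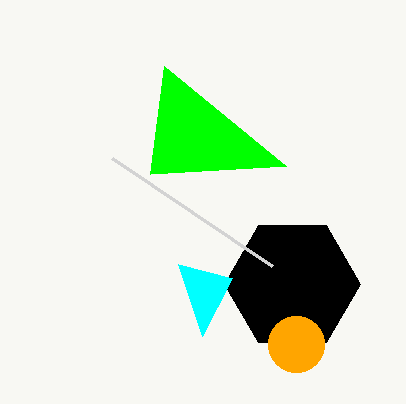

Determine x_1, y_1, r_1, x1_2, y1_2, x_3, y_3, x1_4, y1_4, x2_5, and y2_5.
x_1 = 292; y_1 = 284; r_1 = 68; x1_2 = 150; y1_2 = 174; x_3 = 296; y_3 = 344; x1_4 = 112; y1_4 = 158; x2_5 = 202; y2_5 = 336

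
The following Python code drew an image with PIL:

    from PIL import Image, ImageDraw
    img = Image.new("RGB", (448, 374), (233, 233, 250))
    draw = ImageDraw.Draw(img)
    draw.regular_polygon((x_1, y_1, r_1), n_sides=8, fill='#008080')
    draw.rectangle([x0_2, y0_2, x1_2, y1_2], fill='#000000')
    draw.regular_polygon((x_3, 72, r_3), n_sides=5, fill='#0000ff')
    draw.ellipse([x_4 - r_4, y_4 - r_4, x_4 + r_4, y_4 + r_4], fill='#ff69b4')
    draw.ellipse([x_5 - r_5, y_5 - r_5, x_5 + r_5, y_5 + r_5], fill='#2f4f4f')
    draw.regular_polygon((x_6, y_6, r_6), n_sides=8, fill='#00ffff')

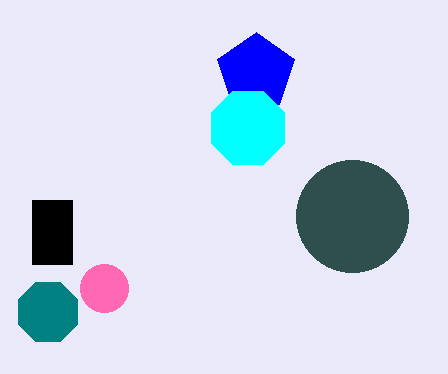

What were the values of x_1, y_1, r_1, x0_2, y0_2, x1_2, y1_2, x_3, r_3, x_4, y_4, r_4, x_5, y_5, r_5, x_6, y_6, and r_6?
x_1 = 48
y_1 = 312
r_1 = 32
x0_2 = 32
y0_2 = 200
x1_2 = 72
y1_2 = 264
x_3 = 256
r_3 = 40
x_4 = 104
y_4 = 288
r_4 = 24
x_5 = 352
y_5 = 216
r_5 = 56
x_6 = 248
y_6 = 128
r_6 = 40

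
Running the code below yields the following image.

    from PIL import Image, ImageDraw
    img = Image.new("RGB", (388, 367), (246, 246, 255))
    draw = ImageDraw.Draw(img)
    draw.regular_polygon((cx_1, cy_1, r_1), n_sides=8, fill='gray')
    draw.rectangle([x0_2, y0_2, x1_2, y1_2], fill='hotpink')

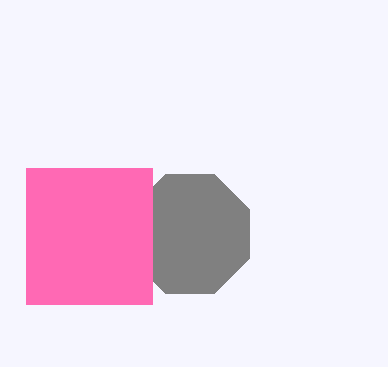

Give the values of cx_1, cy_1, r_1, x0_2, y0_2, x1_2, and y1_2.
cx_1 = 190, cy_1 = 234, r_1 = 64, x0_2 = 26, y0_2 = 168, x1_2 = 152, y1_2 = 304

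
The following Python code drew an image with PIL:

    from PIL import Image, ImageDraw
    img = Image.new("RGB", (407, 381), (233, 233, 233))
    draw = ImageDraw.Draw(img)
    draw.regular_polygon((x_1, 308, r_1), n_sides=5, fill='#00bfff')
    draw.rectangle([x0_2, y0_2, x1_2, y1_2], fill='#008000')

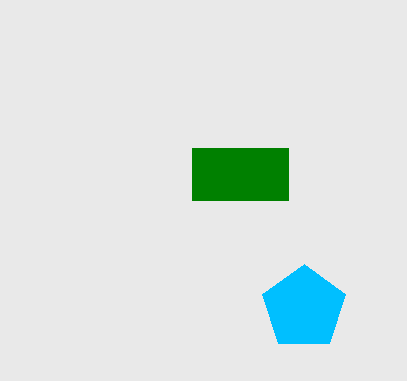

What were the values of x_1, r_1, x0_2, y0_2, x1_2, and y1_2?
x_1 = 304
r_1 = 44
x0_2 = 192
y0_2 = 148
x1_2 = 288
y1_2 = 200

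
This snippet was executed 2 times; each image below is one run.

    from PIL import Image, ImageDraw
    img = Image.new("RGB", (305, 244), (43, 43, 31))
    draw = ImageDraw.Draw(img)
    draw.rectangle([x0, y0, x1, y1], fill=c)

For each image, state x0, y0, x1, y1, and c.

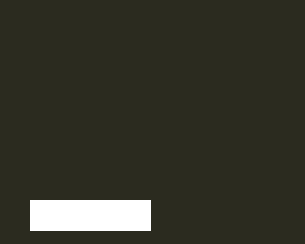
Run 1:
x0 = 30, y0 = 200, x1 = 150, y1 = 230, c = 'white'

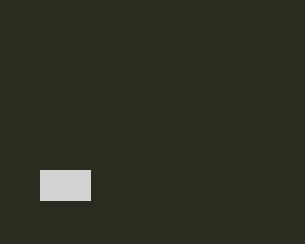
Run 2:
x0 = 40, y0 = 170, x1 = 90, y1 = 200, c = 'lightgray'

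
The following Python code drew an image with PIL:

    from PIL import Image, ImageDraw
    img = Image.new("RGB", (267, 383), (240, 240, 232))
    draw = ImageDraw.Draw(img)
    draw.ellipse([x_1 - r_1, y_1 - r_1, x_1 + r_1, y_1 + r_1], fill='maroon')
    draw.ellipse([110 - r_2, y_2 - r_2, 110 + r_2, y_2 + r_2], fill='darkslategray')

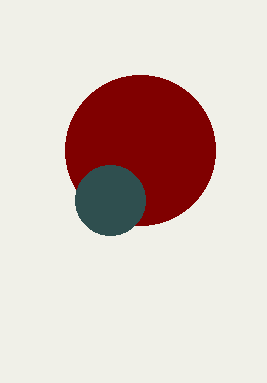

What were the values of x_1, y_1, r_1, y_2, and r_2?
x_1 = 140, y_1 = 150, r_1 = 75, y_2 = 200, r_2 = 35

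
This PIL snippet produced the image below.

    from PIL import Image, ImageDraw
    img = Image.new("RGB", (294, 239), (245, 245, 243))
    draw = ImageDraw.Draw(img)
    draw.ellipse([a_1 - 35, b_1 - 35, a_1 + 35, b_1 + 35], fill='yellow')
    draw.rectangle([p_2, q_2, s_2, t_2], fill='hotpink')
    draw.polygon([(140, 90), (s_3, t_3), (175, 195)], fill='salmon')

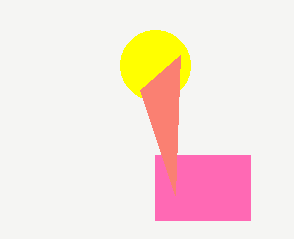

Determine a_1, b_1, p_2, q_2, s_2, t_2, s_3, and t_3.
a_1 = 155, b_1 = 65, p_2 = 155, q_2 = 155, s_2 = 250, t_2 = 220, s_3 = 180, t_3 = 55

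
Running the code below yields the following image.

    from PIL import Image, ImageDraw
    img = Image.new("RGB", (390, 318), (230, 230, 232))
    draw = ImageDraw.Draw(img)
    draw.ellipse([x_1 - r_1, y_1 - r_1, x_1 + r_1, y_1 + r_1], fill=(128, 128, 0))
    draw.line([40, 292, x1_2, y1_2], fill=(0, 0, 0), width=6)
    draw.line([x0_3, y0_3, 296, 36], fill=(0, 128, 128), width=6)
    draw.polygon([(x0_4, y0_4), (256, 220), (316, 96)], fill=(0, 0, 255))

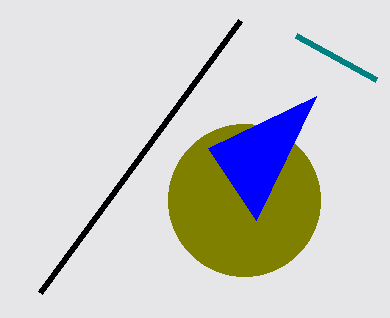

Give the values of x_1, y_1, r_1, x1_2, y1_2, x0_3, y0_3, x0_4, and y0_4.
x_1 = 244, y_1 = 200, r_1 = 76, x1_2 = 240, y1_2 = 20, x0_3 = 376, y0_3 = 80, x0_4 = 208, y0_4 = 148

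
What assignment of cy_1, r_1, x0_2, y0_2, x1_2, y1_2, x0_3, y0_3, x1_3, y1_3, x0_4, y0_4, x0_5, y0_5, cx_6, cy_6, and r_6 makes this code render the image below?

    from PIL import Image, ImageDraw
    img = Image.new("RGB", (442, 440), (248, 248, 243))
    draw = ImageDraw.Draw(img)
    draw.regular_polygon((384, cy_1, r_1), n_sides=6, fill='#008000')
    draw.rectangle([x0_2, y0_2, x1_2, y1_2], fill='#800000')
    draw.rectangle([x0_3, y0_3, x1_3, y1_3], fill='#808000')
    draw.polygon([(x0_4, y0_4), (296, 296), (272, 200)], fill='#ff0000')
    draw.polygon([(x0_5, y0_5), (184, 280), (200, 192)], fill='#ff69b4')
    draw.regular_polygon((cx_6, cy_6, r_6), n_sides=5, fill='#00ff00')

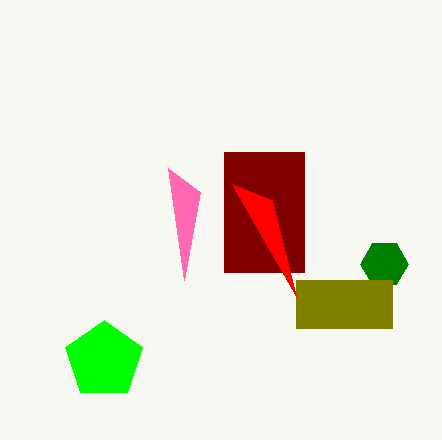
cy_1 = 264, r_1 = 24, x0_2 = 224, y0_2 = 152, x1_2 = 304, y1_2 = 272, x0_3 = 296, y0_3 = 280, x1_3 = 392, y1_3 = 328, x0_4 = 232, y0_4 = 184, x0_5 = 168, y0_5 = 168, cx_6 = 104, cy_6 = 360, r_6 = 40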